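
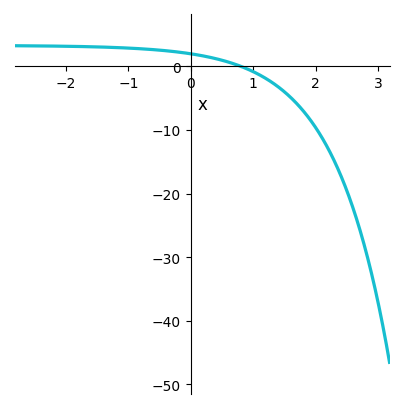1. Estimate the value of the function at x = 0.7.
0.348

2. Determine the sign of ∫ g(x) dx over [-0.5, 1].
positive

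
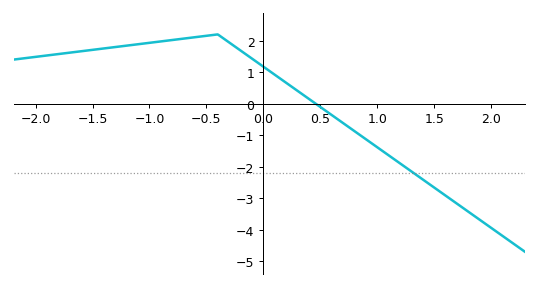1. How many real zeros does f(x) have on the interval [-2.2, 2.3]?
1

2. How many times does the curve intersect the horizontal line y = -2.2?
1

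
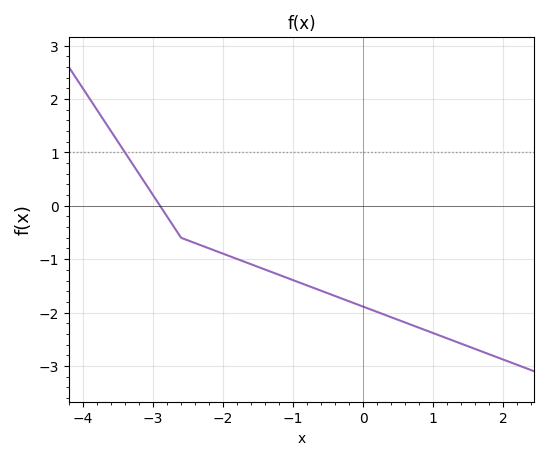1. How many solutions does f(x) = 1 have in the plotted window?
1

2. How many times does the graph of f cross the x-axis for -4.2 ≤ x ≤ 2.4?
1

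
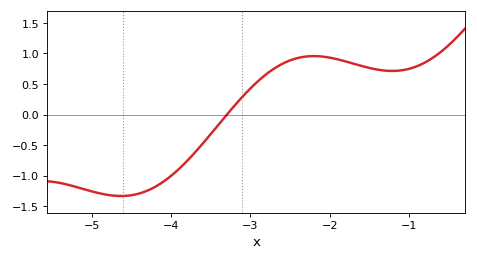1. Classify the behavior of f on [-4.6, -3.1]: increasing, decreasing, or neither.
increasing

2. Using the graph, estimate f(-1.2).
0.714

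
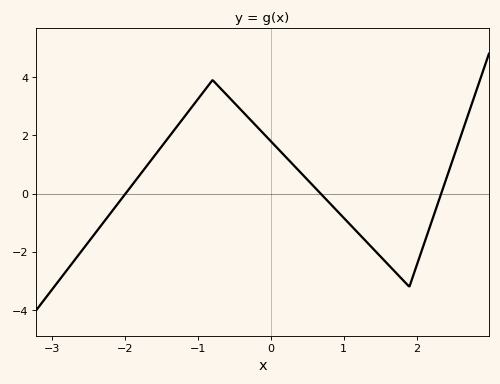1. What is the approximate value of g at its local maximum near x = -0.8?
3.9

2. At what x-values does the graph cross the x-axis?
-1.99, 0.683, 2.34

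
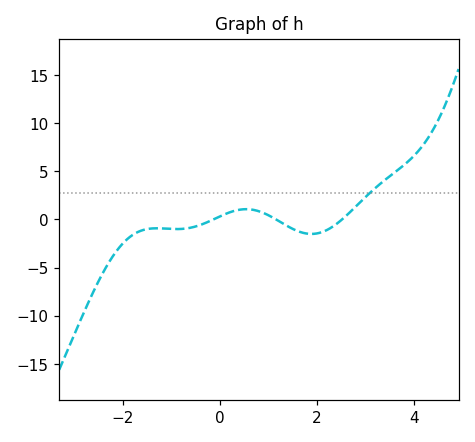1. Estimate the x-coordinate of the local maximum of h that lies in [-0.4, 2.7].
0.6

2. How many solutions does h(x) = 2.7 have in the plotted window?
1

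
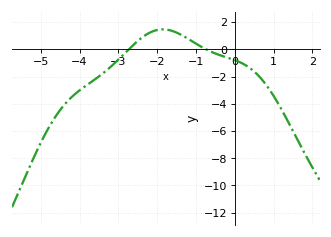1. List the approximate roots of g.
-2.73, -0.742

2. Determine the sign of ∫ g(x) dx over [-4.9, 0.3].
negative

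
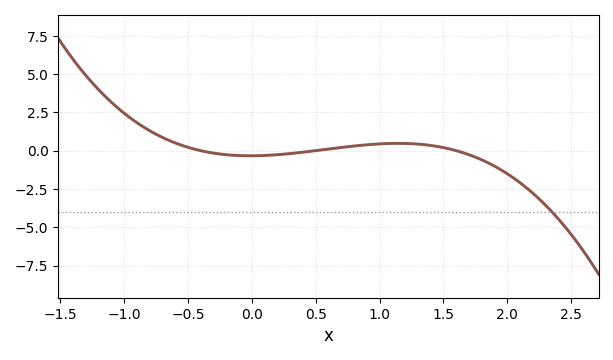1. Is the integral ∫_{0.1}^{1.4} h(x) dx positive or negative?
positive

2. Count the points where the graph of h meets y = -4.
1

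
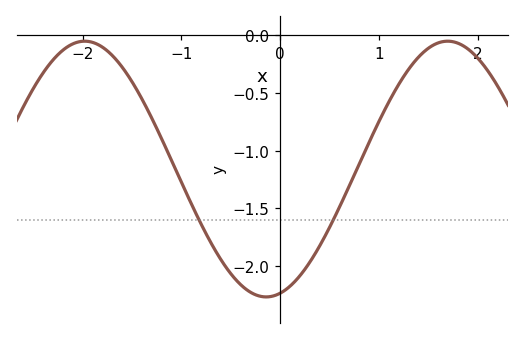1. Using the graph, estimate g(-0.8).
-1.65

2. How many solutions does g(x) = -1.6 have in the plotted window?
2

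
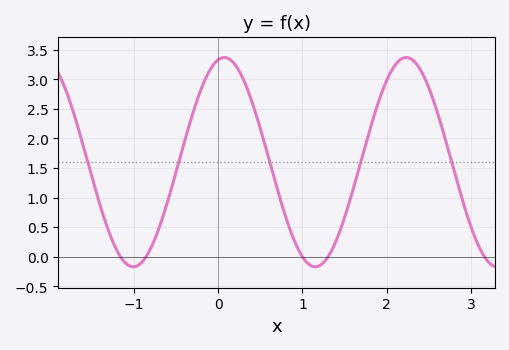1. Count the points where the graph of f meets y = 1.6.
5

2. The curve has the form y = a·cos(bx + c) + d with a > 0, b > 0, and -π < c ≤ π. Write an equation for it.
y = 1.77cos(2.9x - 0.21) + 1.6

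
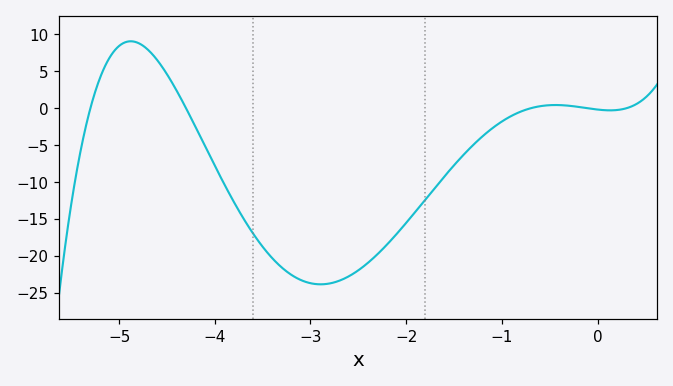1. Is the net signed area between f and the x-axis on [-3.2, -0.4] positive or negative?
negative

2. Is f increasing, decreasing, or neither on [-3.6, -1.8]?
neither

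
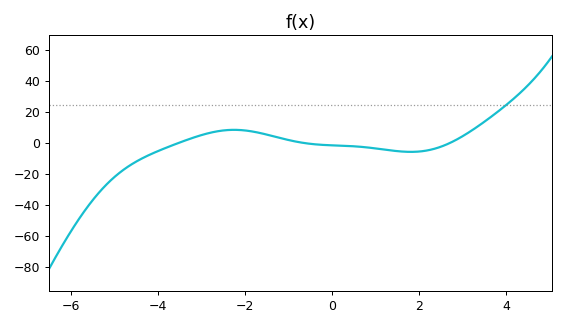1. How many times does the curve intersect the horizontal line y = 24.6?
1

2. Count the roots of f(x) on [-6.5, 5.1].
3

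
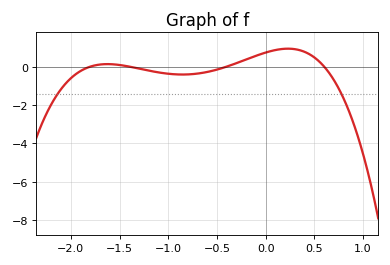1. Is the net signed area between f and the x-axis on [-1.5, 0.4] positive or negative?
positive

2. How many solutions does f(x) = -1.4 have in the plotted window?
2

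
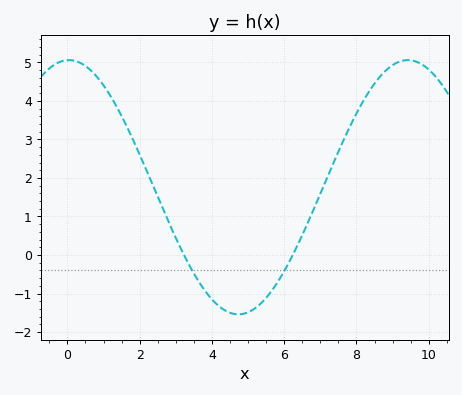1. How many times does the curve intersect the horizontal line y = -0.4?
2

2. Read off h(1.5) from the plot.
3.6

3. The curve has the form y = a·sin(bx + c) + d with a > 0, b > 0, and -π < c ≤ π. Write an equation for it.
y = 3.3sin(0.67x + 1.5) + 1.76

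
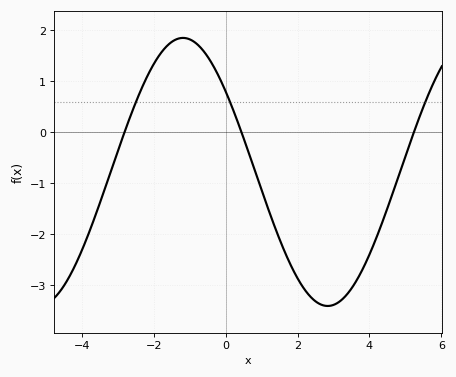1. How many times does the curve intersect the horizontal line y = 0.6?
3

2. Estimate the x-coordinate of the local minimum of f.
2.84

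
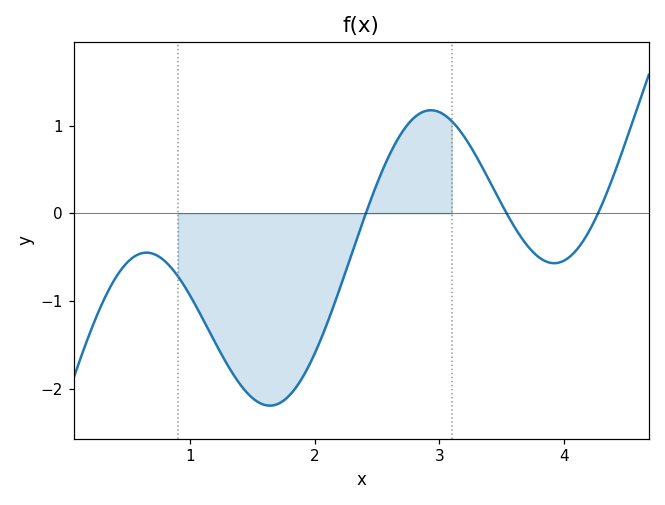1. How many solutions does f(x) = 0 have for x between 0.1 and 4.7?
3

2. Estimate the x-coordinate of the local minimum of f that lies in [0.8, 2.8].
1.64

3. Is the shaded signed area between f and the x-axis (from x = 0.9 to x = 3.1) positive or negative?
negative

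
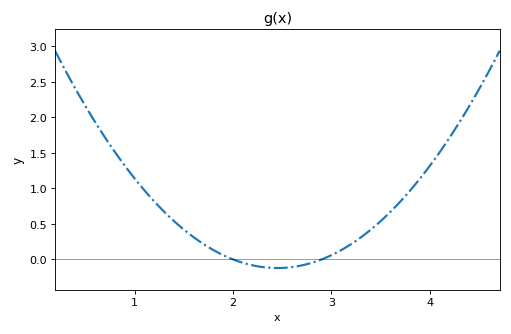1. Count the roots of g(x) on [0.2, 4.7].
2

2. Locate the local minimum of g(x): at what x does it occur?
2.45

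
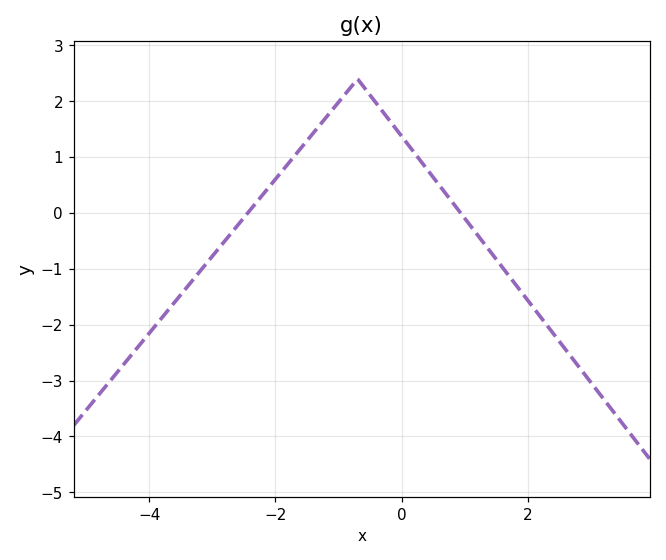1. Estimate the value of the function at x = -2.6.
-0.222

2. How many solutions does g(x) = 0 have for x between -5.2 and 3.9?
2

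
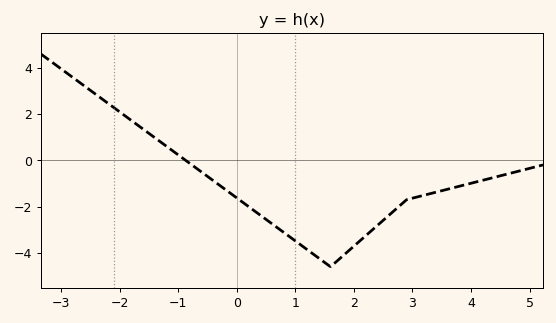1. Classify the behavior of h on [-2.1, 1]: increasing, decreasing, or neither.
decreasing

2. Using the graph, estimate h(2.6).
-2.37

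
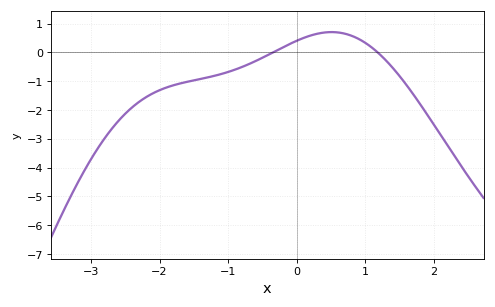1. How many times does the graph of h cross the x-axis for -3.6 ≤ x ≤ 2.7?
2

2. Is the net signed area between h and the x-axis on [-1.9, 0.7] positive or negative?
negative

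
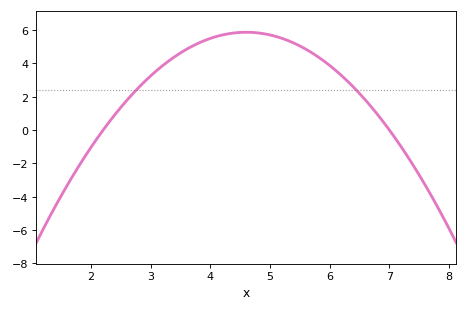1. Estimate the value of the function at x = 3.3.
4.2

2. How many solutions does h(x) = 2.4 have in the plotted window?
2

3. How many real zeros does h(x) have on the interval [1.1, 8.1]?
2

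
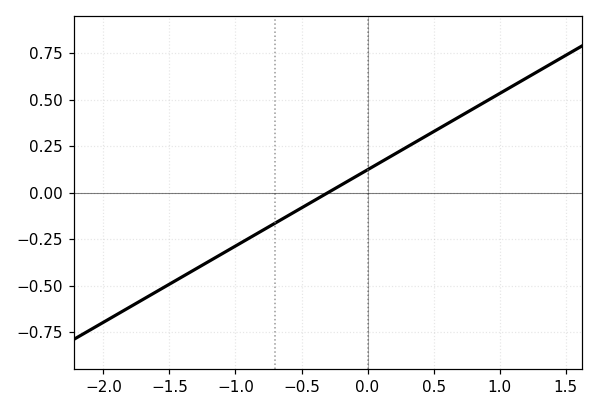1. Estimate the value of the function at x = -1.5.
-0.5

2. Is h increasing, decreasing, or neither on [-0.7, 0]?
increasing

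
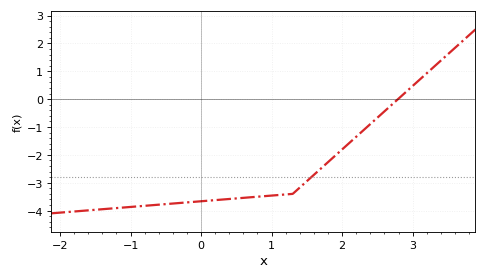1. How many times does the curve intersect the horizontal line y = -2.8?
1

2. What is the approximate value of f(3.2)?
0.927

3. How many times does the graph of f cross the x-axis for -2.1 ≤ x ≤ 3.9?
1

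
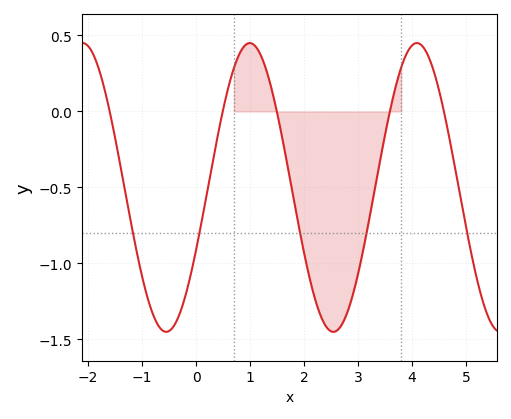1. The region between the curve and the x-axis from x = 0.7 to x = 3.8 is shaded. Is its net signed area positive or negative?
negative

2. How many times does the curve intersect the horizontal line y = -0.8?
5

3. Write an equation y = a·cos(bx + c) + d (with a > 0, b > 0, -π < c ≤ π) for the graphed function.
y = 0.95cos(2x - 2) - 0.5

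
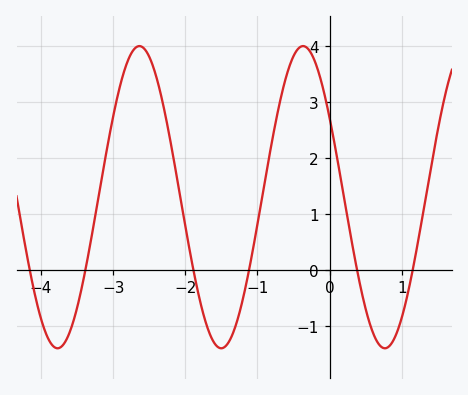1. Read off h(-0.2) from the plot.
3.71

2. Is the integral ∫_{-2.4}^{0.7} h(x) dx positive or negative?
positive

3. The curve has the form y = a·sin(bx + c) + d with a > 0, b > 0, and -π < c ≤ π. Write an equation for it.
y = 2.7sin(2.77x + 2.59) + 1.3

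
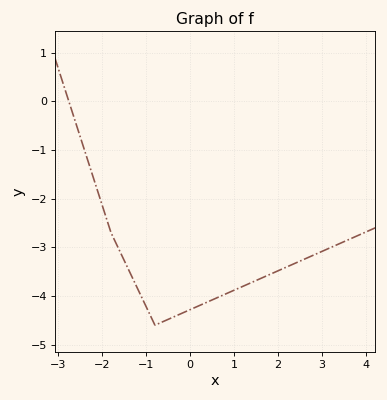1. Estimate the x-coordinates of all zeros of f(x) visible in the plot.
-2.8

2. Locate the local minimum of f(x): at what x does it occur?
-0.8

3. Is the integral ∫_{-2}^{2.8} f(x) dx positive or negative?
negative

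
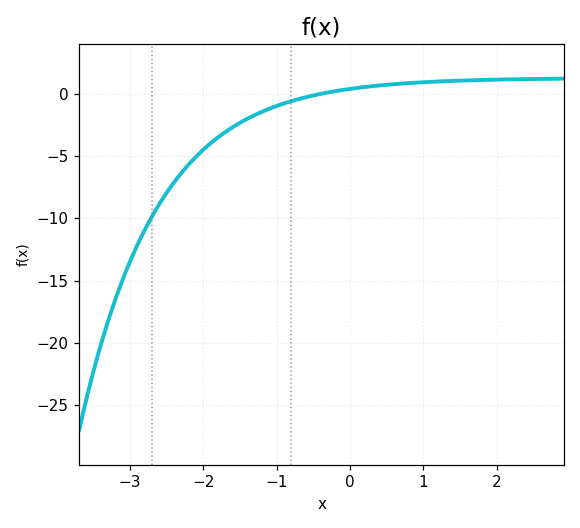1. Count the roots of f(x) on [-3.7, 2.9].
1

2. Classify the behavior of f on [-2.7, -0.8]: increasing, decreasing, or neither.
increasing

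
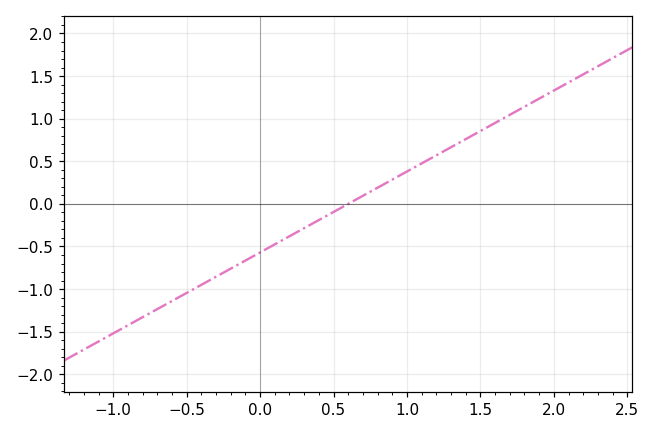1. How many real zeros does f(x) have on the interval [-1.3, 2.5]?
1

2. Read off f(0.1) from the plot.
-0.45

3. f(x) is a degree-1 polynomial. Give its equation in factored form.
y = 0.95(x - 0.6)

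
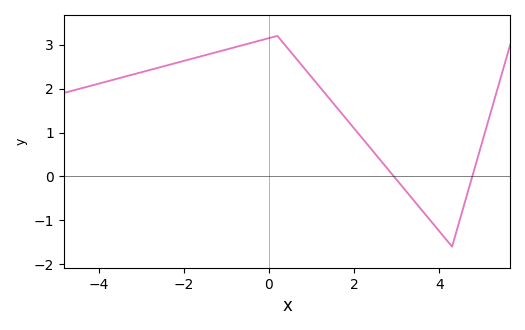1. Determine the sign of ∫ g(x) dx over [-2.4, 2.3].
positive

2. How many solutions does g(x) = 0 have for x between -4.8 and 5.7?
2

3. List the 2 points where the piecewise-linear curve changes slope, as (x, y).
(0.2, 3.2); (4.3, -1.6)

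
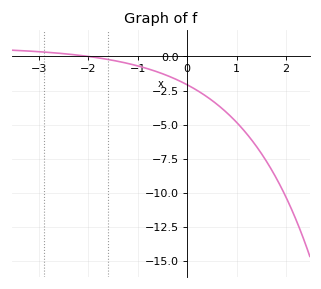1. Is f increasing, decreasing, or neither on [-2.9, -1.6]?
decreasing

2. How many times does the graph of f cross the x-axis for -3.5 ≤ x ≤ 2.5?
1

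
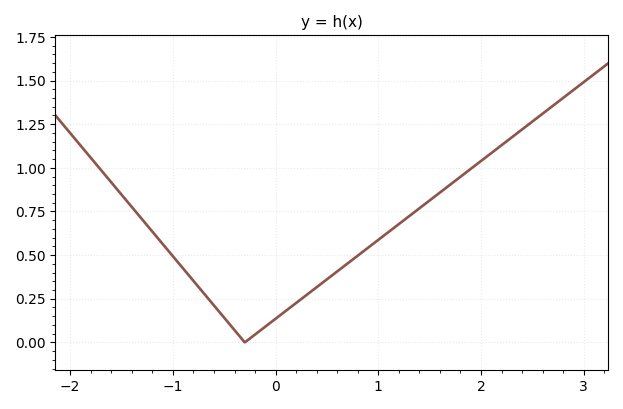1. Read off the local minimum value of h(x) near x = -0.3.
0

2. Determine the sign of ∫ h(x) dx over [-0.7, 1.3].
positive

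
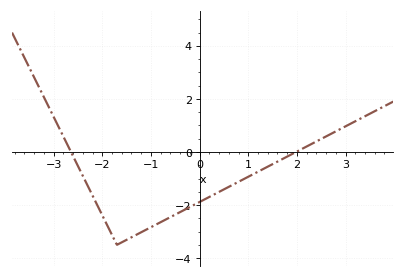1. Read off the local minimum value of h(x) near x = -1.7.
-3.4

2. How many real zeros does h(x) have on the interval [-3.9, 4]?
2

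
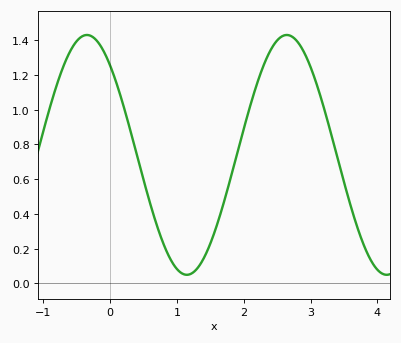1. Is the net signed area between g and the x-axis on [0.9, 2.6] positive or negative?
positive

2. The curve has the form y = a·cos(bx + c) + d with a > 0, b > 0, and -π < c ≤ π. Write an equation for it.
y = 0.69cos(2.1x + 0.73) + 0.74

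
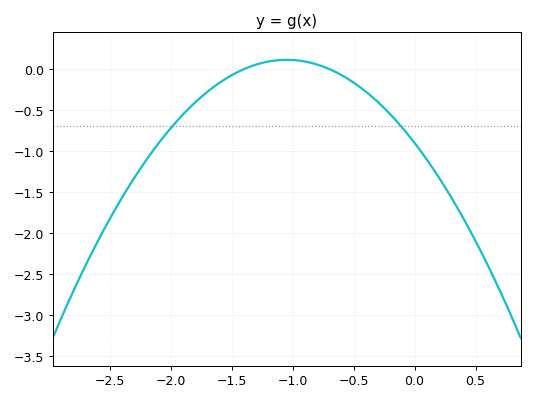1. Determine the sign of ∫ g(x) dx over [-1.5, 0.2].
negative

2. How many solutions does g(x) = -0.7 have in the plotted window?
2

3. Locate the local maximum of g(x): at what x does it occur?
-1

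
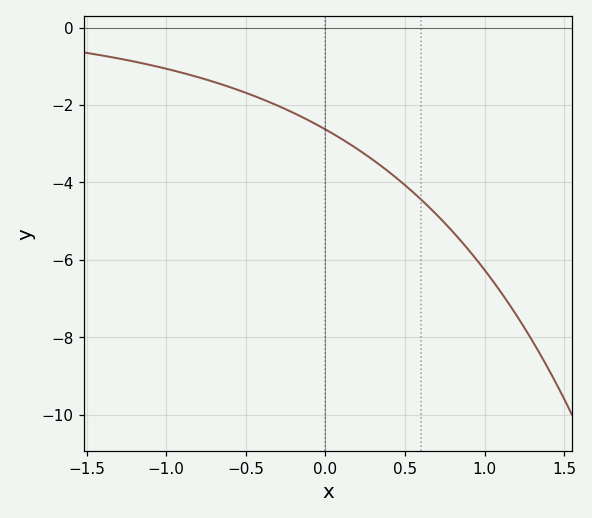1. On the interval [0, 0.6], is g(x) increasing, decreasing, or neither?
decreasing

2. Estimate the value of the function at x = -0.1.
-2.4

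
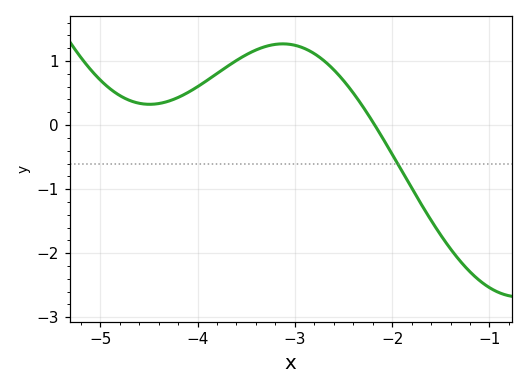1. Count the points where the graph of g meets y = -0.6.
1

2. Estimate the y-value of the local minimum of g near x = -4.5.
0.3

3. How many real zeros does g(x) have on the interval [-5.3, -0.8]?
1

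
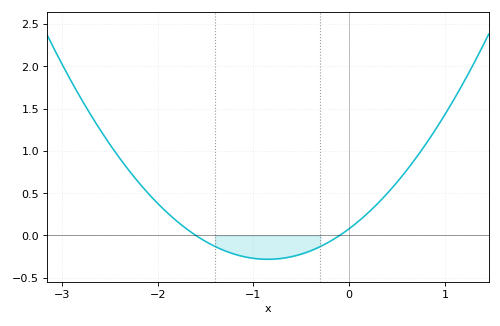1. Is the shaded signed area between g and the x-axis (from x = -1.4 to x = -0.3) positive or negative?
negative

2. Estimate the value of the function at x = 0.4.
0.5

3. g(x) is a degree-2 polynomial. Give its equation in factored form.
y = 0.5(x + 1.6)(x + 0.1)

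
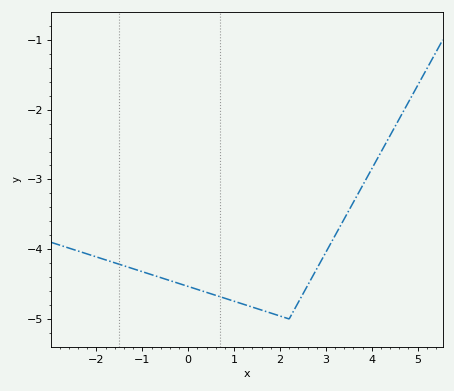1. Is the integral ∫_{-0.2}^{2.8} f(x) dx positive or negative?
negative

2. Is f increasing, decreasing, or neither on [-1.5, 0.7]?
decreasing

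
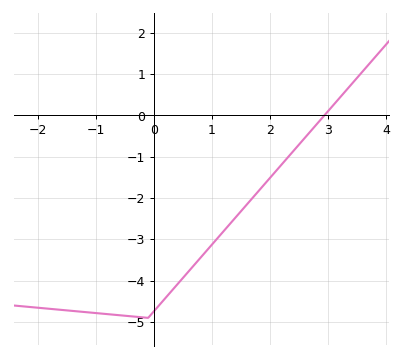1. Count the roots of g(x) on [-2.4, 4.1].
1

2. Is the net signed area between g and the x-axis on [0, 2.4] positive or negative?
negative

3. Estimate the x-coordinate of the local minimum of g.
-0.101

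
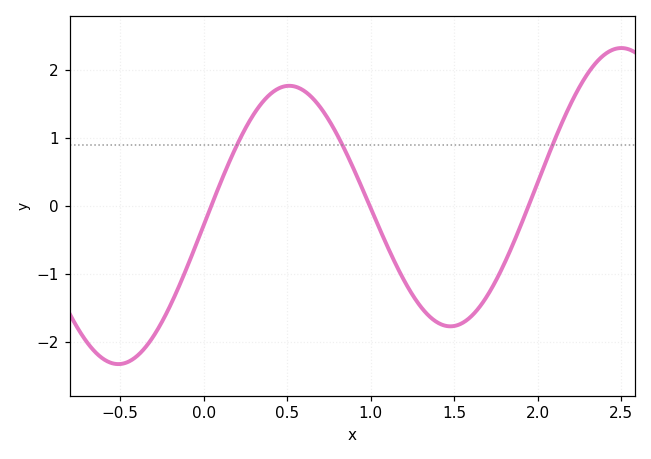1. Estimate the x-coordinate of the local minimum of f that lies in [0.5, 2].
1.5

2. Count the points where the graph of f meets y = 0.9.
3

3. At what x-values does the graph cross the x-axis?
0.05, 1, 1.95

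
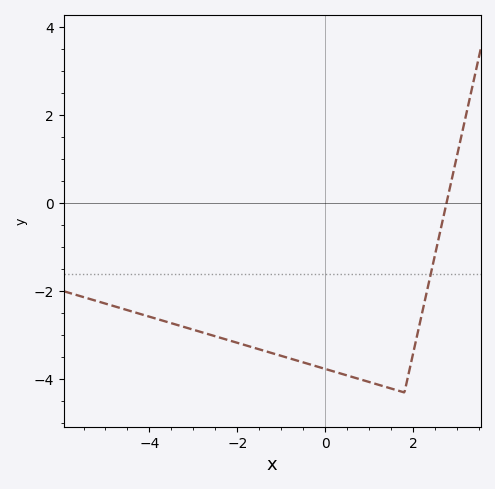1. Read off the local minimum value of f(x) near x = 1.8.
-4.3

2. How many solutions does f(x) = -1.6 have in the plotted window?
1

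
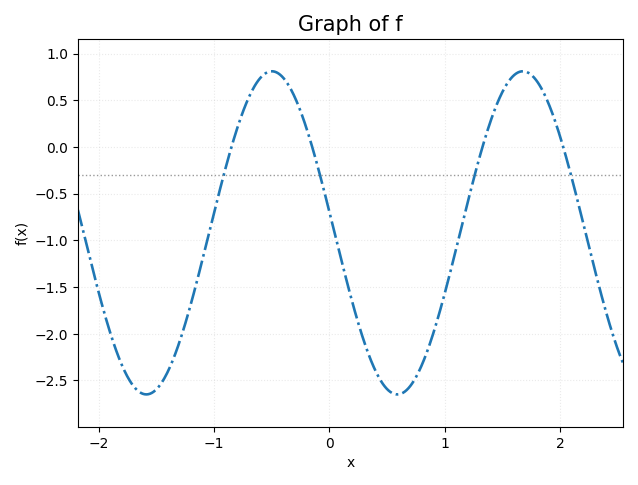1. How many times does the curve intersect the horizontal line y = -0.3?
4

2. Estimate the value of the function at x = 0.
-0.696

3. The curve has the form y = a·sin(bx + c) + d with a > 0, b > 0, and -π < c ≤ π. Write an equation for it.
y = 1.73sin(2.89x + 3.01) - 0.92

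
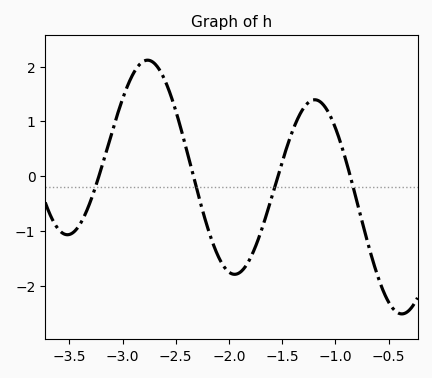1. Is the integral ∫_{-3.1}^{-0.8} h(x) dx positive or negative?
positive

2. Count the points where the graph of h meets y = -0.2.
4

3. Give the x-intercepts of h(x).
-3.22, -2.33, -1.54, -0.861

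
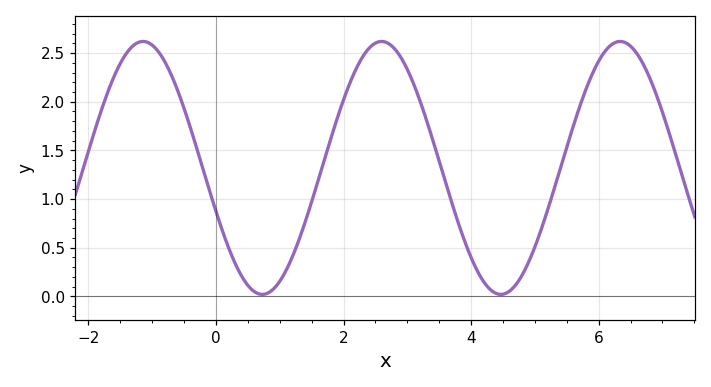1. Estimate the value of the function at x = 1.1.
0.268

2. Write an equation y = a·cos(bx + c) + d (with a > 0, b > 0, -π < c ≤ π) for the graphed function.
y = 1.3cos(1.68x + 1.92) + 1.32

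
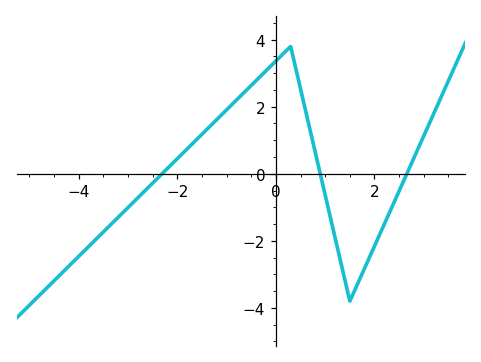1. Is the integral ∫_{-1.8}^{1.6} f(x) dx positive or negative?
positive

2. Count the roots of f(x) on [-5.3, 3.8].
3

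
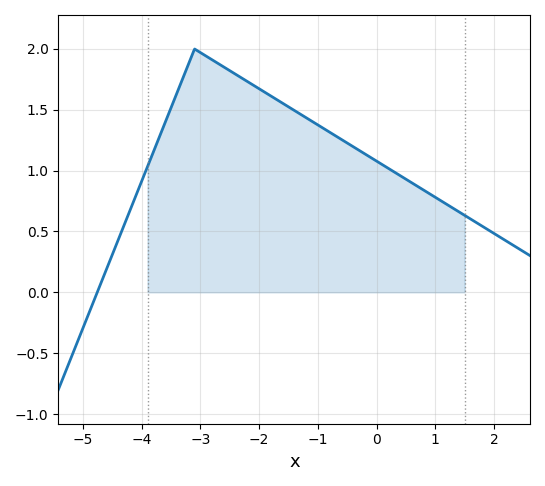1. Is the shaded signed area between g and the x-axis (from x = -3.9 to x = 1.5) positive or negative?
positive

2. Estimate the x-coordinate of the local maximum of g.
-3.2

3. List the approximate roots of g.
-4.8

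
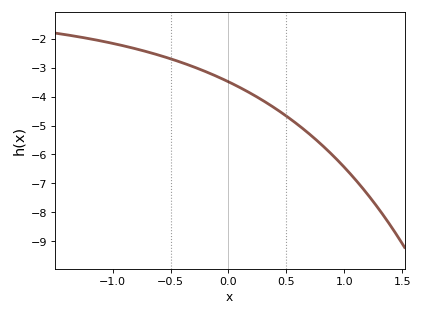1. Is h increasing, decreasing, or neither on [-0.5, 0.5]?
decreasing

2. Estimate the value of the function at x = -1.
-2.2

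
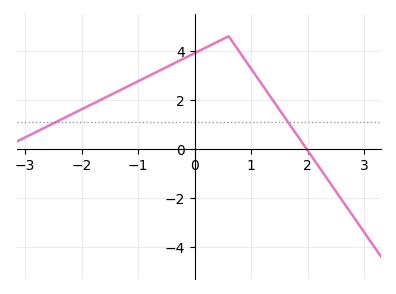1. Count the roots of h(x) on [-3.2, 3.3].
1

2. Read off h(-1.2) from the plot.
2.6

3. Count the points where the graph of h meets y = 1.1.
2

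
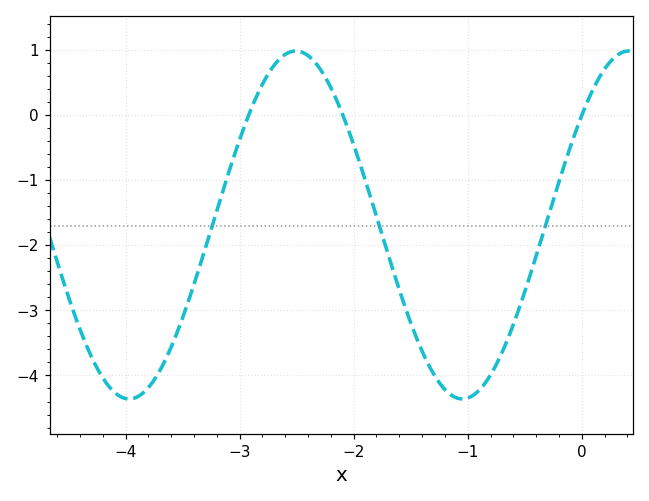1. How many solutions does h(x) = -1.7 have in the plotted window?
3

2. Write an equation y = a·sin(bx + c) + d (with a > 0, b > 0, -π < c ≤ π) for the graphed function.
y = 2.67sin(2.1x + 0.68) - 1.69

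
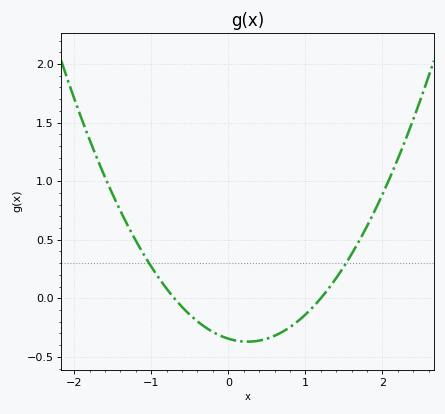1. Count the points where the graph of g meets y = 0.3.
2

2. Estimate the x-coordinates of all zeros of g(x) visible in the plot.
-0.7, 1.2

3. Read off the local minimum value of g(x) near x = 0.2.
-0.35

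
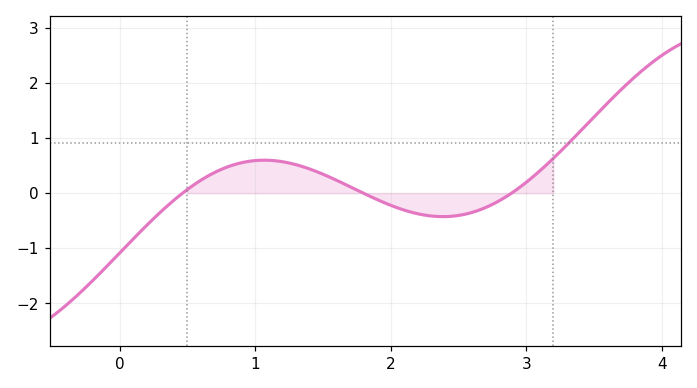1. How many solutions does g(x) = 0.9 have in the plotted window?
1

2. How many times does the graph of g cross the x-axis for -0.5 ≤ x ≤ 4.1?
3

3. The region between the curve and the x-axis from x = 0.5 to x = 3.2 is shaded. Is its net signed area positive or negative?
positive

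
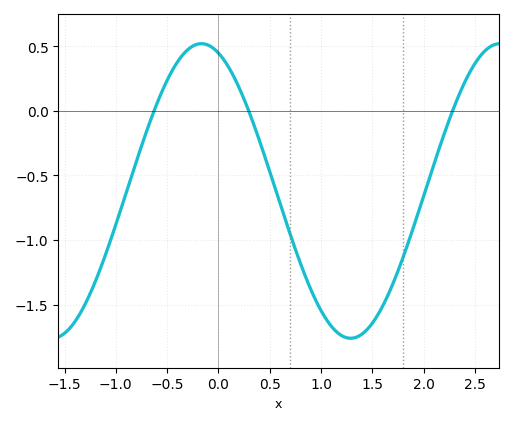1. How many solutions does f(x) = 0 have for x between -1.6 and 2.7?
3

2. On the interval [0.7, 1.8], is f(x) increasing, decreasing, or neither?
neither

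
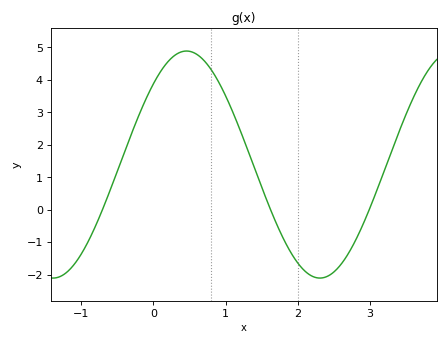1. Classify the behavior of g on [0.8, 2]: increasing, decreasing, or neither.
decreasing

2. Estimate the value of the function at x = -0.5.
1.19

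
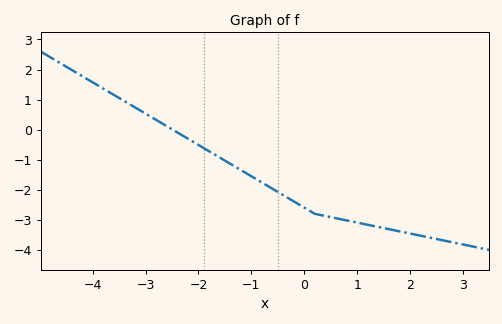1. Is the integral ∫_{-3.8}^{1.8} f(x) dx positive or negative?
negative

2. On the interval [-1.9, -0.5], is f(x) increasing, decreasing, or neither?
decreasing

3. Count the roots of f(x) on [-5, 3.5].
1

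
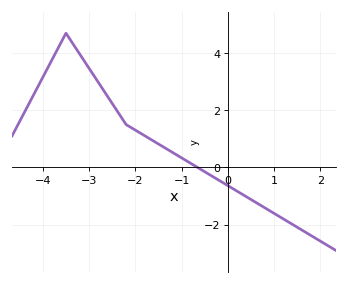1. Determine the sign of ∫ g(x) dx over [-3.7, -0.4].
positive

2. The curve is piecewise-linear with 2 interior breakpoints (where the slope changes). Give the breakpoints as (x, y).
(-3.5, 4.7); (-2.2, 1.5)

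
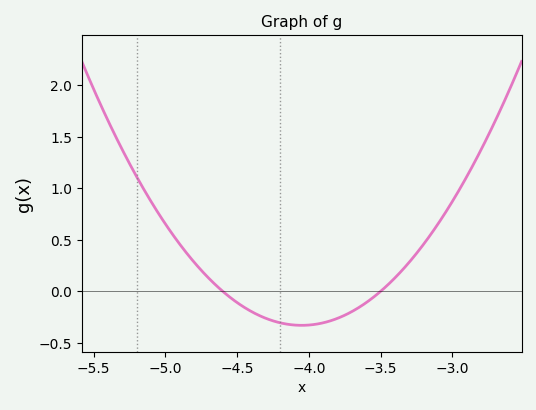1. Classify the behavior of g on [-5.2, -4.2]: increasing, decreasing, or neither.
decreasing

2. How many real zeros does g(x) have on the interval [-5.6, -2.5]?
2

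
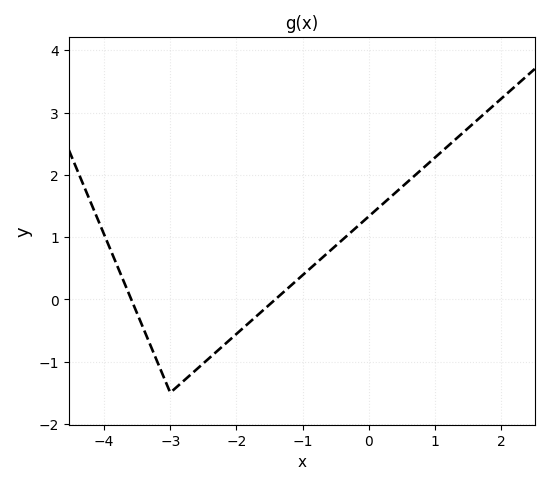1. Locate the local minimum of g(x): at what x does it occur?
-3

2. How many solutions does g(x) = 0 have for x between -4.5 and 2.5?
2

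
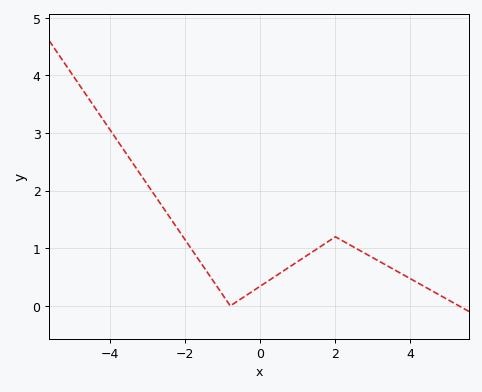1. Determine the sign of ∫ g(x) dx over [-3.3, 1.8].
positive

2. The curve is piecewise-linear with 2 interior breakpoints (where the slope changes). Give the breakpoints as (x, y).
(-0.8, 0); (2, 1.2)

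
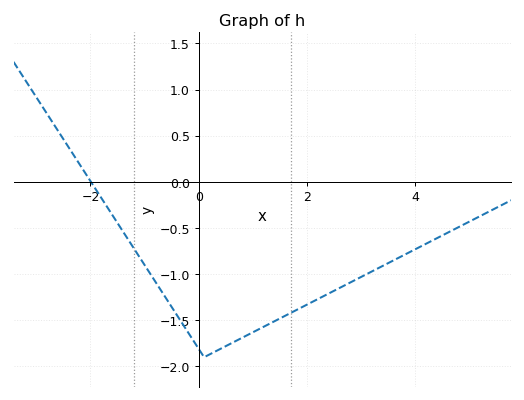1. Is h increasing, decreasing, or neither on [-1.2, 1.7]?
neither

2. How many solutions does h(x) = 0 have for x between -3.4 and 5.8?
1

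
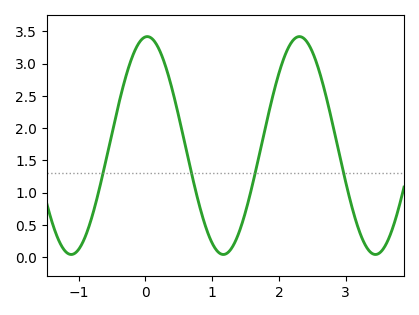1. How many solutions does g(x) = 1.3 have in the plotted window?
4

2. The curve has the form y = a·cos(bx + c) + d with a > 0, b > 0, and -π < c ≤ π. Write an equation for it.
y = 1.69cos(2.8x - 0.08) + 1.73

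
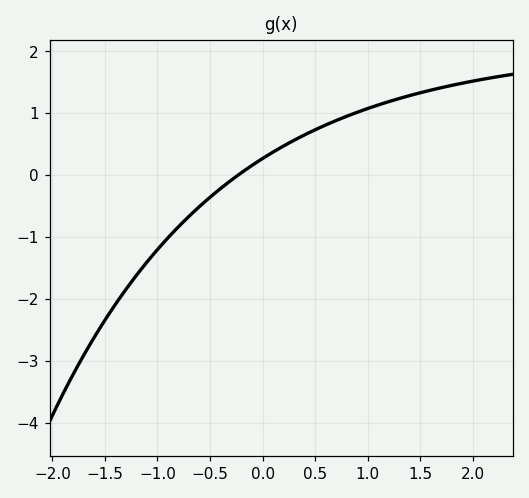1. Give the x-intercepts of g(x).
-0.2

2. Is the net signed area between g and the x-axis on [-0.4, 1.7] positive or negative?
positive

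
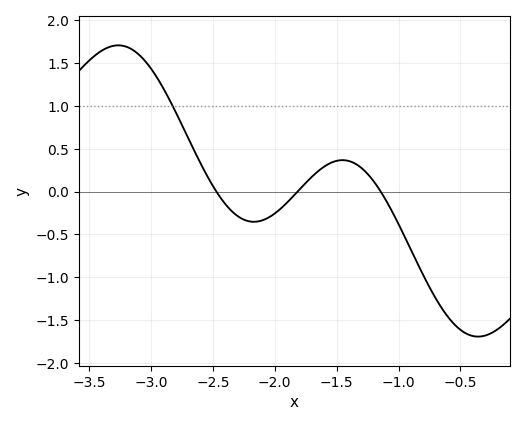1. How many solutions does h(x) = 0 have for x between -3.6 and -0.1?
3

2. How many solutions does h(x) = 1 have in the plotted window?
1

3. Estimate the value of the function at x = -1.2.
0.119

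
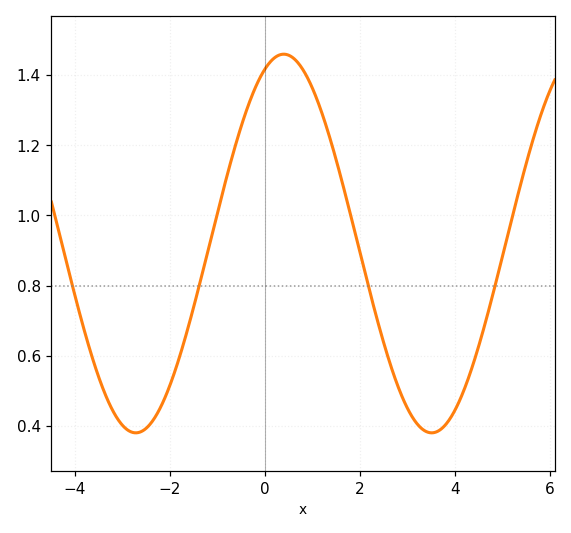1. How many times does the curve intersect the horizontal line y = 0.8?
4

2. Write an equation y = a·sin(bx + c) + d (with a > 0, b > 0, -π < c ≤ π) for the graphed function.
y = 0.54sin(1x + 1.2) + 0.92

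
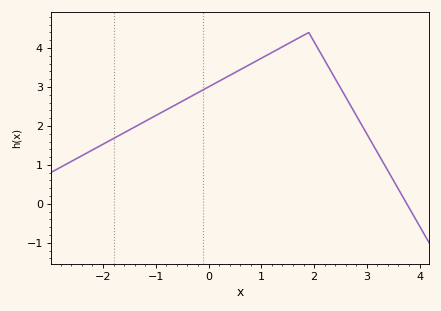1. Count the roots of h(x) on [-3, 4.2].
1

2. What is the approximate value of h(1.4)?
4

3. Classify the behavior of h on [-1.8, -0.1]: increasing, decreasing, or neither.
increasing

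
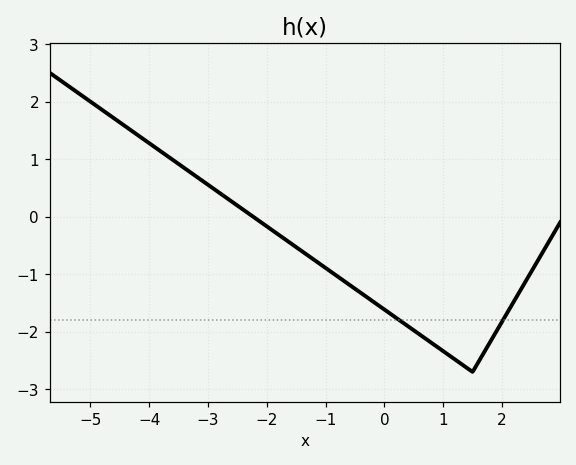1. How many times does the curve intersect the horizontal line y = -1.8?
2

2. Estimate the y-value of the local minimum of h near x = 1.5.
-2.7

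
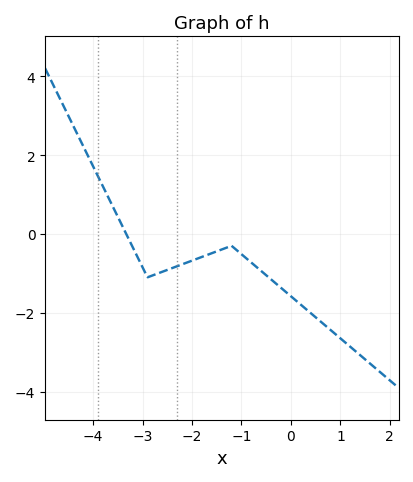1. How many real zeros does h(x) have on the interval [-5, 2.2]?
1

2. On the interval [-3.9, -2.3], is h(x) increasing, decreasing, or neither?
neither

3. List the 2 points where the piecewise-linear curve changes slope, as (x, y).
(-2.9, -1.1); (-1.2, -0.3)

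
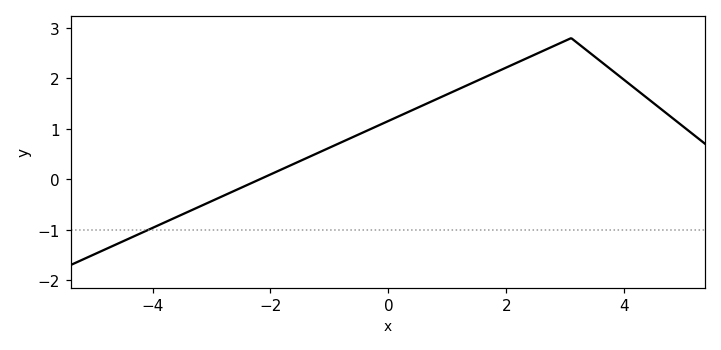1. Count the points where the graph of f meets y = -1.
1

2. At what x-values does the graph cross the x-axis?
-2.2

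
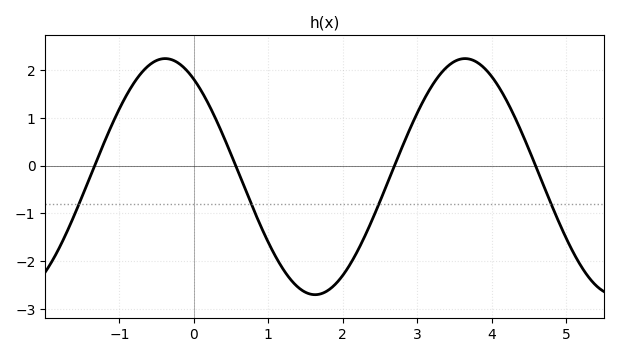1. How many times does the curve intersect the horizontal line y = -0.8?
4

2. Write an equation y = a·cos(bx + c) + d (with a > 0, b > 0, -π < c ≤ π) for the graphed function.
y = 2.47cos(1.56x + 0.6) - 0.23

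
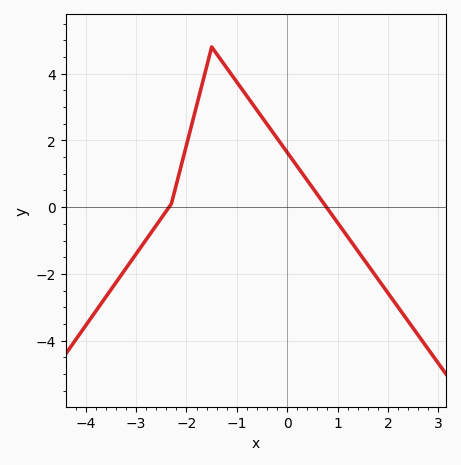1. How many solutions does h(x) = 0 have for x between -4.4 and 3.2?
2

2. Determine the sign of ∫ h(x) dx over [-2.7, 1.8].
positive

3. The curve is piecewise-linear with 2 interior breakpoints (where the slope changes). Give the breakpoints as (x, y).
(-2.3, 0.1); (-1.5, 4.8)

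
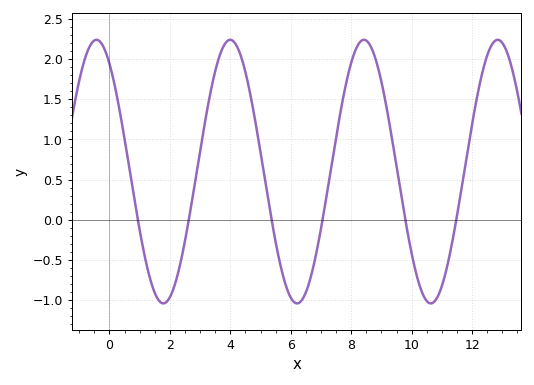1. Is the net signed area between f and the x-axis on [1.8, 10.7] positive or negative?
positive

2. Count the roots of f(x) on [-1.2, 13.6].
6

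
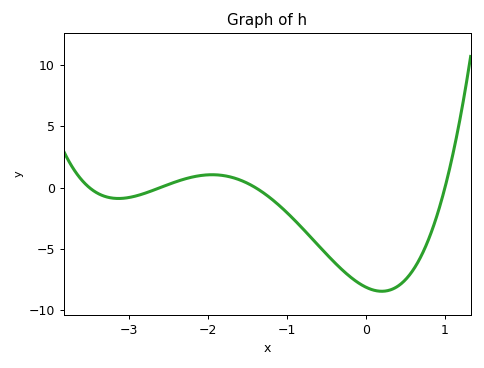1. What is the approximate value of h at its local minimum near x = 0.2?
-8.49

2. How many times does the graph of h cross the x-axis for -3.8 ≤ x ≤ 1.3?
4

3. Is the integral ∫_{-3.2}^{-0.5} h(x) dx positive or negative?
negative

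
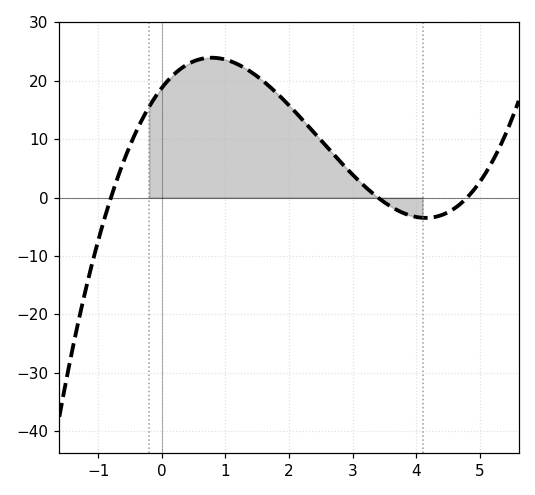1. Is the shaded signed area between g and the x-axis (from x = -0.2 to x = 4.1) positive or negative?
positive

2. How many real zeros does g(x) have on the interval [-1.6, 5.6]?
3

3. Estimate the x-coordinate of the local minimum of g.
4.15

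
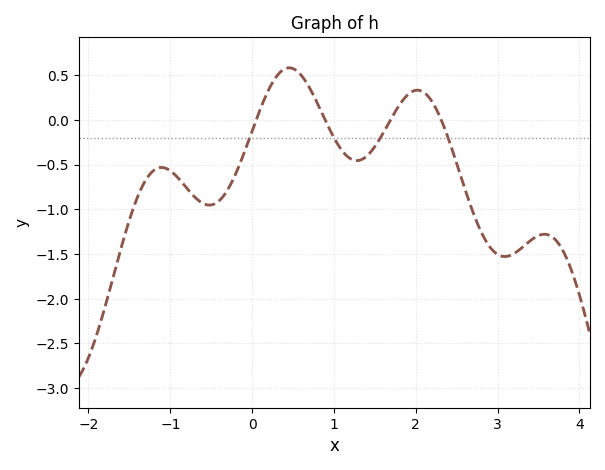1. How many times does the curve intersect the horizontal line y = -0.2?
4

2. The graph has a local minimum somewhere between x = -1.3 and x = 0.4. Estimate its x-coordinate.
-0.523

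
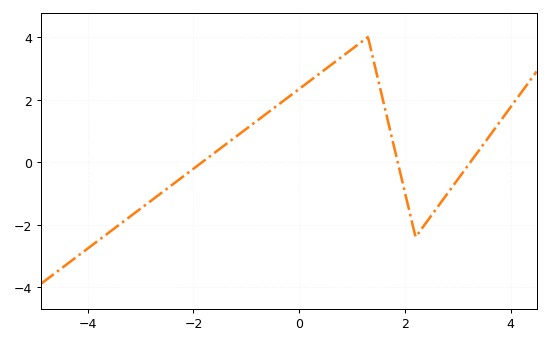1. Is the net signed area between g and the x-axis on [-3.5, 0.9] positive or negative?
positive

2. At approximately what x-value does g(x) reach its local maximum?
1.2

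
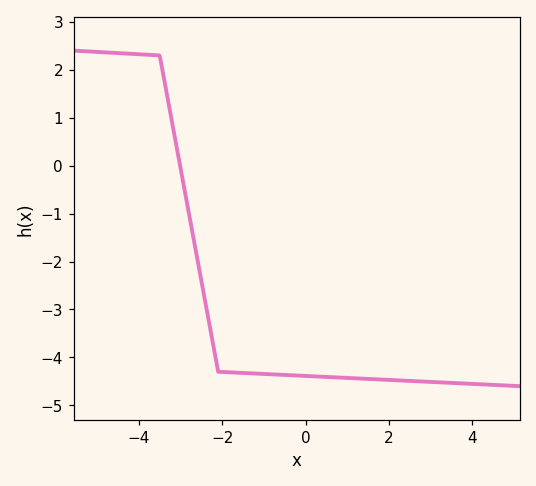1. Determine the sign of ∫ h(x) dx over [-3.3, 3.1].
negative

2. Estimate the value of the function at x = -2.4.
-2.9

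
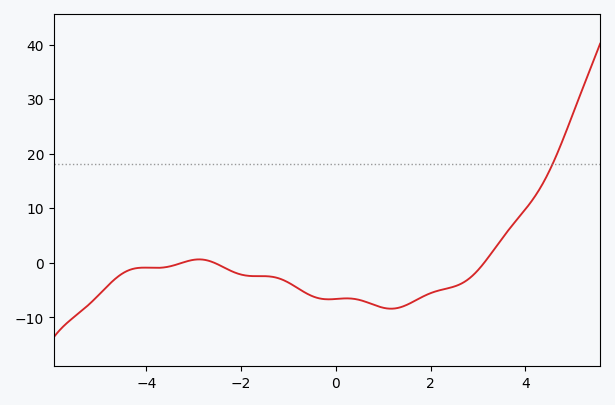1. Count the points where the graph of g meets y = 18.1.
1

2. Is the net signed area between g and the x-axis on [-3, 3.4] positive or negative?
negative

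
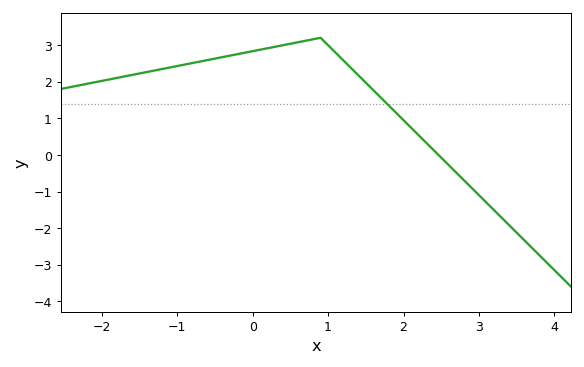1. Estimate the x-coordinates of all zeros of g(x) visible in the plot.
2.5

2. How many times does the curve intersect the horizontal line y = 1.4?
1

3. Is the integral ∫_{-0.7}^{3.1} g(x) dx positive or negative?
positive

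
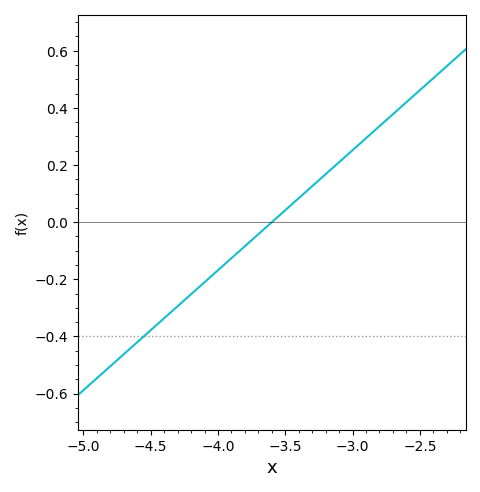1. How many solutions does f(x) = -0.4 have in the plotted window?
1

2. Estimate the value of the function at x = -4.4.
-0.34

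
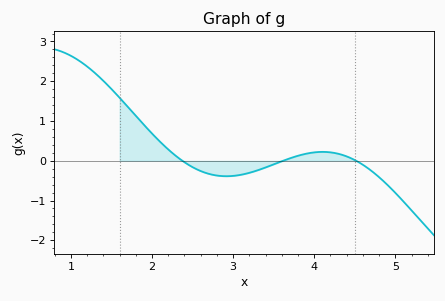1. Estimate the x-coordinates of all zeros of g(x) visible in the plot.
2.37, 3.62, 4.52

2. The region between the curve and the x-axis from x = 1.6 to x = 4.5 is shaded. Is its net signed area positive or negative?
positive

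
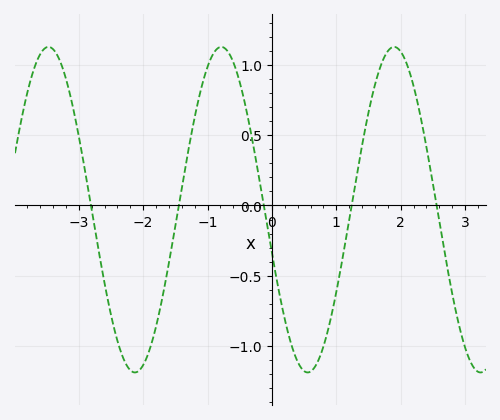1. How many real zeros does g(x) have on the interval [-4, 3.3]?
5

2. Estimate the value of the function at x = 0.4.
-1.11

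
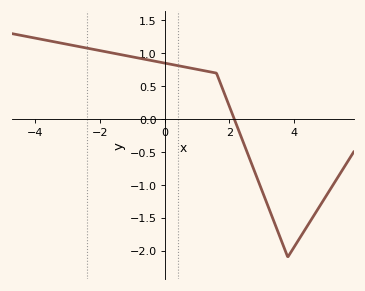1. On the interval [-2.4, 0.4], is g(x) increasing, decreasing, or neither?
decreasing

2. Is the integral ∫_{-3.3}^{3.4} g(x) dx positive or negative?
positive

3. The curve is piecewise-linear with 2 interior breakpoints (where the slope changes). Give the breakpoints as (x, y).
(1.6, 0.7); (3.8, -2.1)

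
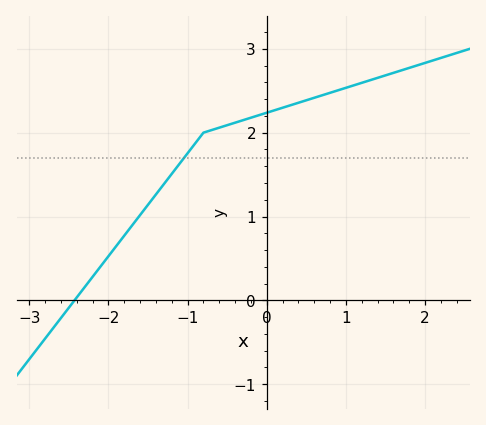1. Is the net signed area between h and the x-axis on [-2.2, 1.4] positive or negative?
positive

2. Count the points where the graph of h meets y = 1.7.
1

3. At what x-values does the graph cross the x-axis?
-2.4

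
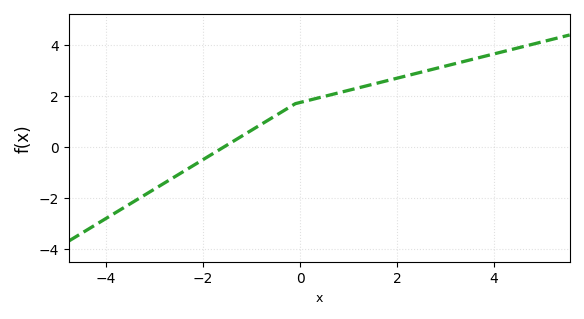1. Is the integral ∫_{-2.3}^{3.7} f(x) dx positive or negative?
positive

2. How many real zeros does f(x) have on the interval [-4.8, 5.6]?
1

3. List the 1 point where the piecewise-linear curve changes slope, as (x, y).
(-0.1, 1.7)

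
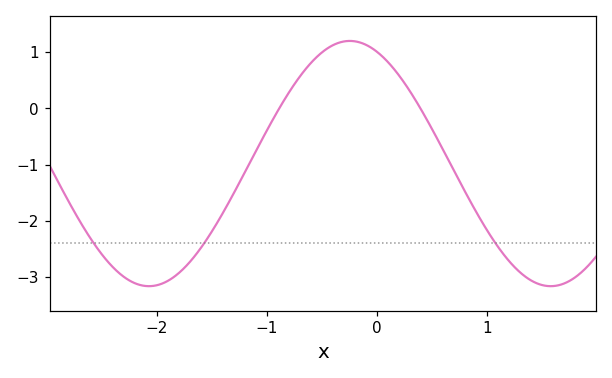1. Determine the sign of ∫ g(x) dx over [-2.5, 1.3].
negative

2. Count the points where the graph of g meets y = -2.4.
3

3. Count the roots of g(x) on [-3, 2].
2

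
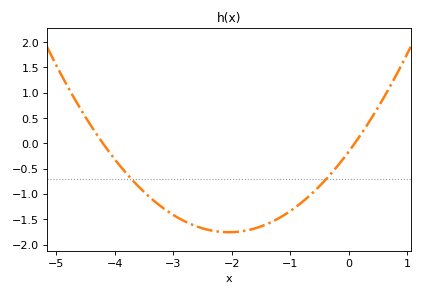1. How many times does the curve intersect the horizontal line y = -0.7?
2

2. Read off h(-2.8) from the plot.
-1.55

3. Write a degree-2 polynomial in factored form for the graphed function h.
y = 0.38(x + 4.2)(x - 0.1)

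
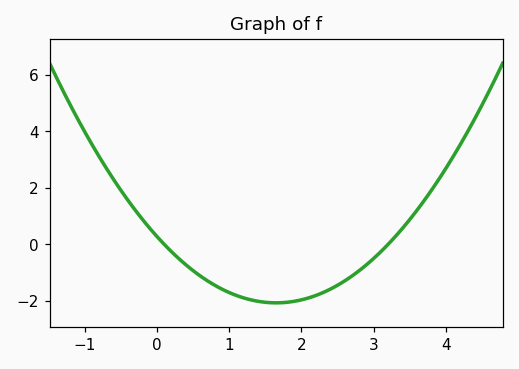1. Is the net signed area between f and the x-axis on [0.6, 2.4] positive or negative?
negative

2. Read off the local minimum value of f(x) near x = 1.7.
-2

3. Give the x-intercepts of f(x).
0.1, 3.2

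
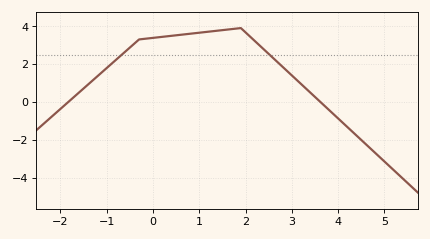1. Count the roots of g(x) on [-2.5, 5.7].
2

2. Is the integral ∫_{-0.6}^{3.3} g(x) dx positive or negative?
positive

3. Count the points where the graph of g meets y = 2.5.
2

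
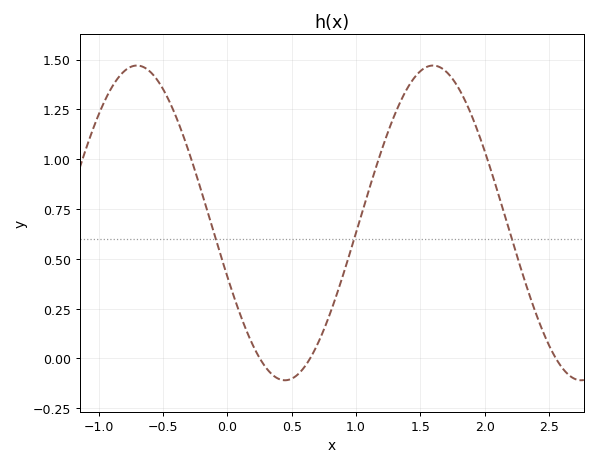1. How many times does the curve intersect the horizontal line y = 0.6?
3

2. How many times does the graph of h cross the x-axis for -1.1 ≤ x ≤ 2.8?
3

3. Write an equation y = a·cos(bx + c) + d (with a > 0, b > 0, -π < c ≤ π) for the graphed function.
y = 0.79cos(2.73x + 1.92) + 0.68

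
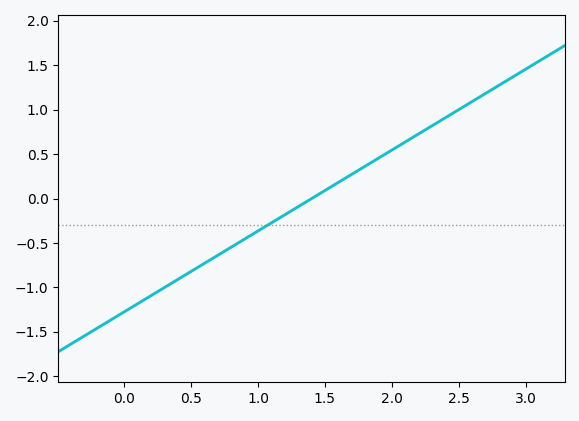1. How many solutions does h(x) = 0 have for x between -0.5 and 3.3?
1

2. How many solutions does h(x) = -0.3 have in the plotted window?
1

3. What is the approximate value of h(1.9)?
0.455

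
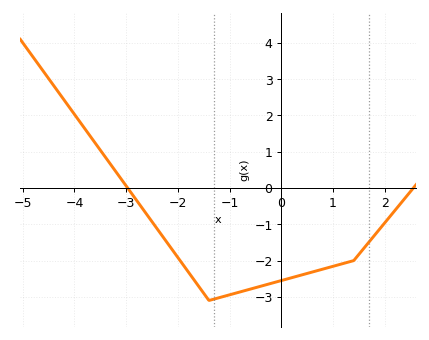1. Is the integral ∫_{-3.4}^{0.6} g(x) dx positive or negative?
negative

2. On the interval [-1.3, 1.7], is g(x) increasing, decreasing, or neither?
increasing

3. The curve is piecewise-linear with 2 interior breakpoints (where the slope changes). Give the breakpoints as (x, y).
(-1.4, -3.1); (1.4, -2)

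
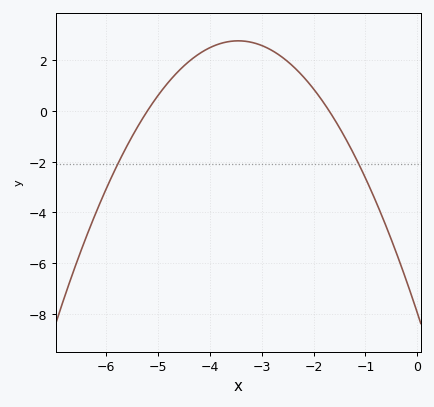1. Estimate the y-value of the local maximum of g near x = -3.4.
2.8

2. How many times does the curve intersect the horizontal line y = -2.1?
2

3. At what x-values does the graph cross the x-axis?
-5.2, -1.7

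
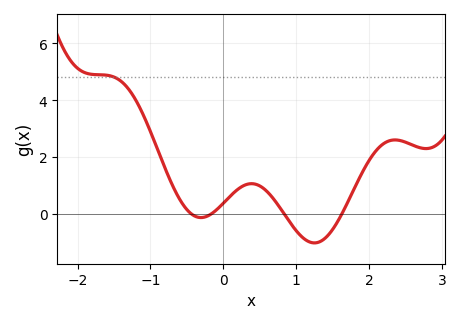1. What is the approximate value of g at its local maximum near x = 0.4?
1.06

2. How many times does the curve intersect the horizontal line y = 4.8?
1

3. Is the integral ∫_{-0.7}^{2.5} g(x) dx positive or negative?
positive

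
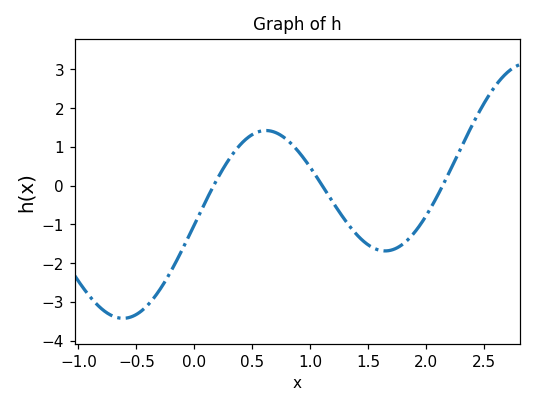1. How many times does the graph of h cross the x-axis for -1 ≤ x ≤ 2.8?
3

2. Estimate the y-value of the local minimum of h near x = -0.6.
-3.4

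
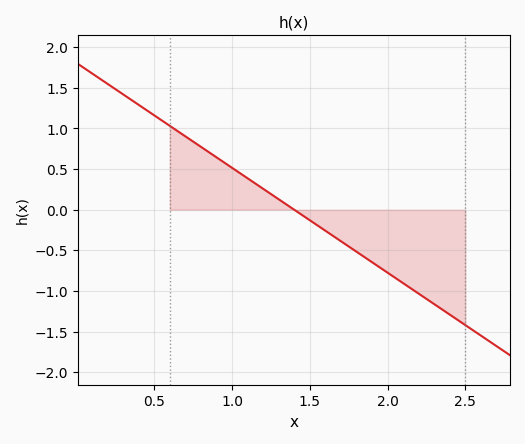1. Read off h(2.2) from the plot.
-1.05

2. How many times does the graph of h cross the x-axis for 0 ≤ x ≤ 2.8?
1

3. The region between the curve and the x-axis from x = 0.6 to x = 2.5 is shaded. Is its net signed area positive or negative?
negative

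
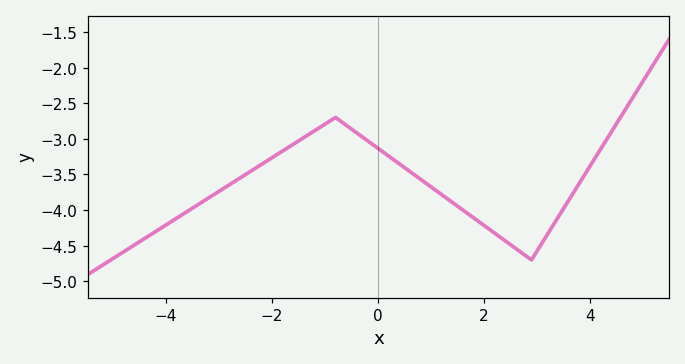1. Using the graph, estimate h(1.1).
-3.75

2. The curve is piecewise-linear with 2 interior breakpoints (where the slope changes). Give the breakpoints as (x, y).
(-0.8, -2.7); (2.9, -4.7)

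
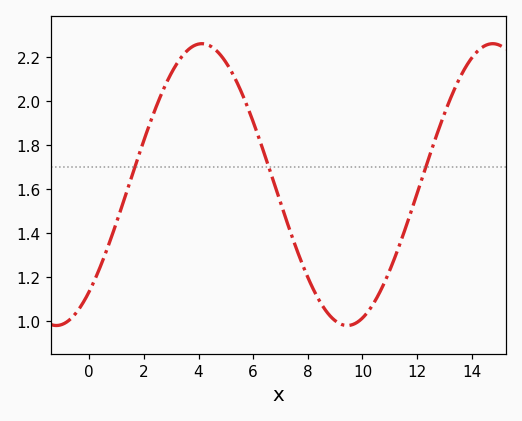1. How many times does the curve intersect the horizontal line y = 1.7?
3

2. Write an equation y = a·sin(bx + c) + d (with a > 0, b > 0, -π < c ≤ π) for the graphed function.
y = 0.64sin(0.59x - 0.86) + 1.62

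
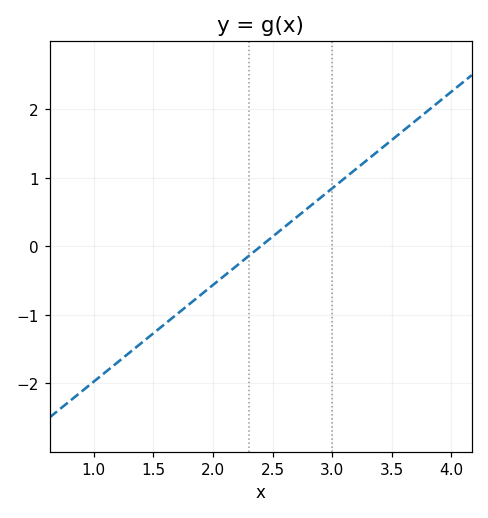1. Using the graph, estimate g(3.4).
1.4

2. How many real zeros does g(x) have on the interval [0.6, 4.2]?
1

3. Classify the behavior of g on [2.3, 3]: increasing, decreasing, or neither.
increasing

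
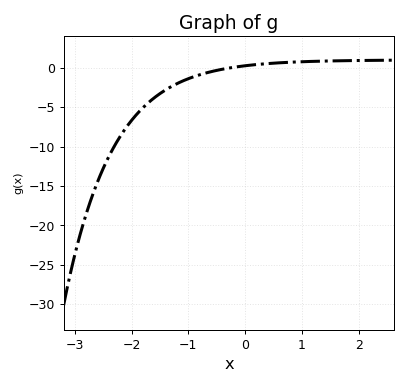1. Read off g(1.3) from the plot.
0.838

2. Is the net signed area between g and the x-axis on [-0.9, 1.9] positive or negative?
positive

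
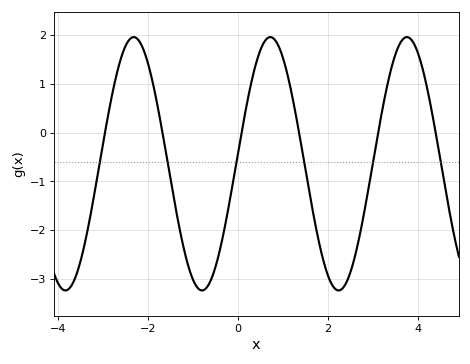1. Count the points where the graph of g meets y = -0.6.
6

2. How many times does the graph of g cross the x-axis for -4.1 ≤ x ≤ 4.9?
6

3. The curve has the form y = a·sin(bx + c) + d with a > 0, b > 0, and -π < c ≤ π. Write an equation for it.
y = 2.6sin(2.1x + 0.07) - 0.64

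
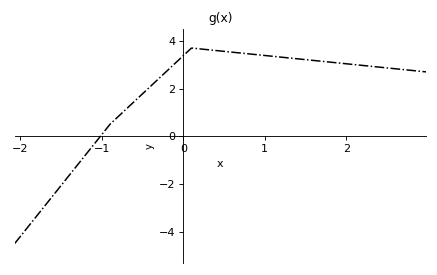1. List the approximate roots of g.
-1.02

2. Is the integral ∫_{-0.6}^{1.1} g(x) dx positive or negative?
positive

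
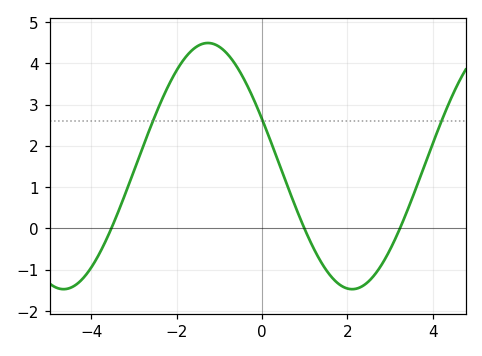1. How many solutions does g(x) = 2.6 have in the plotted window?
3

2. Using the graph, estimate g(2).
-1.45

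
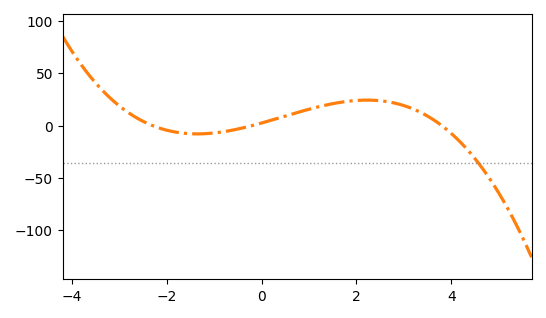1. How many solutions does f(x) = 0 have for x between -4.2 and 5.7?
3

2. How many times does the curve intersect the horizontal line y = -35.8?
1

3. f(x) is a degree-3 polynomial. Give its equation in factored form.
y = -1.41(x + 2.3)(x + 0.2)(x - 3.8)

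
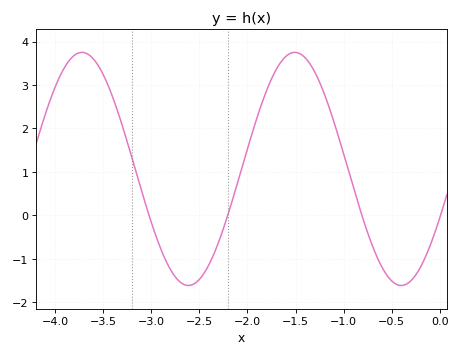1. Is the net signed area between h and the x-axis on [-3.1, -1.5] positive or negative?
positive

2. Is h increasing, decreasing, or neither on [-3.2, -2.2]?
neither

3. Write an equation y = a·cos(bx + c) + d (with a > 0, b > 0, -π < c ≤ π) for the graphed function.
y = 2.68cos(2.84x - 2) + 1.07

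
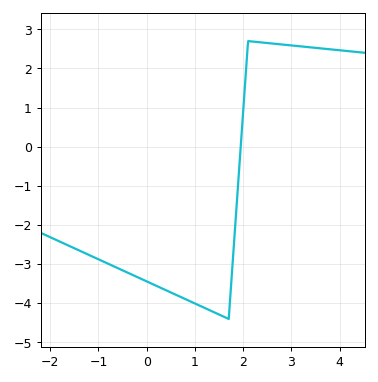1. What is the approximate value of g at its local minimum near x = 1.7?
-4.4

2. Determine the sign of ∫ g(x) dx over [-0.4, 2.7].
negative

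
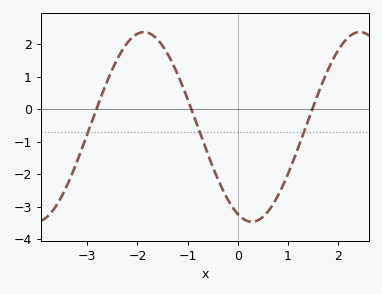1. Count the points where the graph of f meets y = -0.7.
3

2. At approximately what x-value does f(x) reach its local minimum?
0.279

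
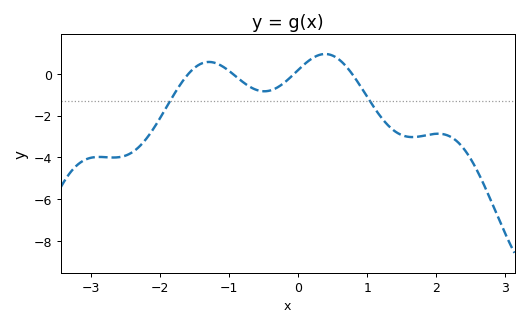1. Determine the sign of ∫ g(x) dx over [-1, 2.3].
negative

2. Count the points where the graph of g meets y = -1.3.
2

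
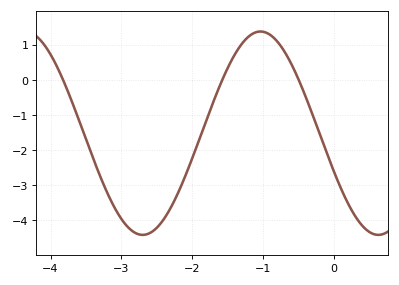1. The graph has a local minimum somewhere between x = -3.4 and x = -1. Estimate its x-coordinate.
-2.7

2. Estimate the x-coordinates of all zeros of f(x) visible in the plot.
-3.82, -1.58, -0.499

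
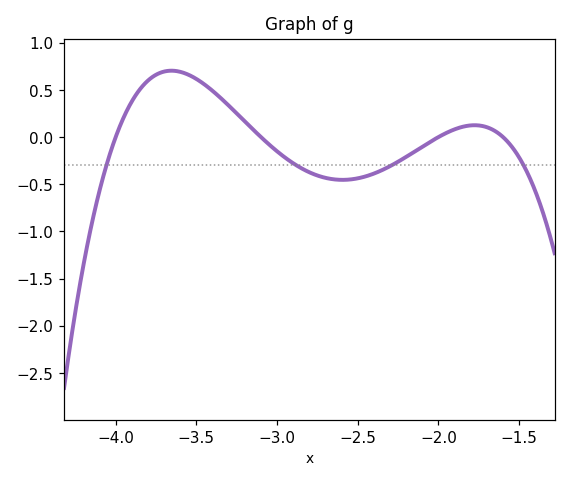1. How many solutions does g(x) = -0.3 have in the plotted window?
4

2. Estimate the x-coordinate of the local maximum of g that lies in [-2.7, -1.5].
-1.78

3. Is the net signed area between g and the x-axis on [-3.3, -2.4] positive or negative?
negative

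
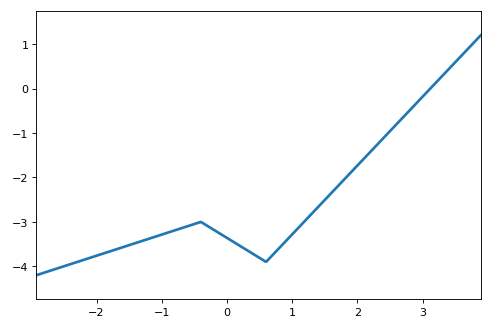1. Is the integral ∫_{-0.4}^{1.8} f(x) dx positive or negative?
negative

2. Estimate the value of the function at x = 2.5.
-1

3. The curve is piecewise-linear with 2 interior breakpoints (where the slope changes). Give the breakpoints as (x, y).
(-0.4, -3); (0.6, -3.9)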